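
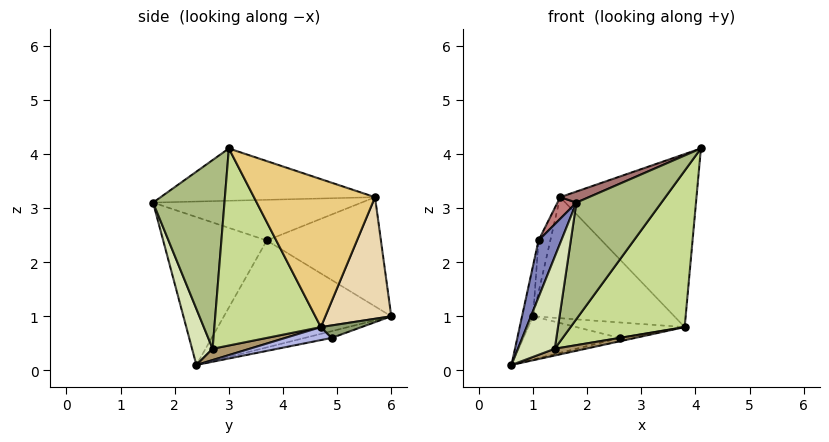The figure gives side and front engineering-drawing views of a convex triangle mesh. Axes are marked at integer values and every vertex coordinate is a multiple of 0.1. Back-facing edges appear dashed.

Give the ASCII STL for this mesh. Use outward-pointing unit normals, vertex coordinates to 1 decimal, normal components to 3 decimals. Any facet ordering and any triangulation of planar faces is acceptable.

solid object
 facet normal -0.982 0.065 0.177
  outer loop
   vertex 1.1 3.7 2.4
   vertex 1.0 6.0 1.0
   vertex 0.6 2.4 0.1
  endloop
 endfacet
 facet normal -0.927 -0.203 0.316
  outer loop
   vertex 1.1 3.7 2.4
   vertex 0.6 2.4 0.1
   vertex 1.8 1.6 3.1
  endloop
 endfacet
 facet normal -0.070 0.249 -0.966
  outer loop
   vertex 2.6 4.9 0.6
   vertex 0.6 2.4 0.1
   vertex 1.0 6.0 1.0
  endloop
 endfacet
 facet normal 0.173 0.058 -0.983
  outer loop
   vertex 2.6 4.9 0.6
   vertex 3.8 4.7 0.8
   vertex 0.6 2.4 0.1
  endloop
 endfacet
 facet normal 0.228 0.608 -0.760
  outer loop
   vertex 2.6 4.9 0.6
   vertex 1.0 6.0 1.0
   vertex 3.8 4.7 0.8
  endloop
 endfacet
 facet normal 0.596 -0.709 -0.377
  outer loop
   vertex 1.4 2.7 0.4
   vertex 4.1 3.0 4.1
   vertex 1.8 1.6 3.1
  endloop
 endfacet
 facet normal 0.625 -0.669 -0.402
  outer loop
   vertex 1.4 2.7 0.4
   vertex 3.8 4.7 0.8
   vertex 4.1 3.0 4.1
  endloop
 endfacet
 facet normal 0.448 -0.803 -0.393
  outer loop
   vertex 1.4 2.7 0.4
   vertex 1.8 1.6 3.1
   vertex 0.6 2.4 0.1
  endloop
 endfacet
 facet normal 0.445 -0.371 -0.815
  outer loop
   vertex 1.4 2.7 0.4
   vertex 0.6 2.4 0.1
   vertex 3.8 4.7 0.8
  endloop
 endfacet
 facet normal -0.967 0.100 0.233
  outer loop
   vertex 1.5 5.7 3.2
   vertex 1.0 6.0 1.0
   vertex 1.1 3.7 2.4
  endloop
 endfacet
 facet normal 0.632 0.711 0.309
  outer loop
   vertex 1.5 5.7 3.2
   vertex 4.1 3.0 4.1
   vertex 3.8 4.7 0.8
  endloop
 endfacet
 facet normal 0.423 0.906 0.027
  outer loop
   vertex 1.5 5.7 3.2
   vertex 3.8 4.7 0.8
   vertex 1.0 6.0 1.0
  endloop
 endfacet
 facet normal -0.373 -0.050 0.927
  outer loop
   vertex 1.5 5.7 3.2
   vertex 1.8 1.6 3.1
   vertex 4.1 3.0 4.1
  endloop
 endfacet
 facet normal -0.807 -0.073 0.587
  outer loop
   vertex 1.5 5.7 3.2
   vertex 1.1 3.7 2.4
   vertex 1.8 1.6 3.1
  endloop
 endfacet
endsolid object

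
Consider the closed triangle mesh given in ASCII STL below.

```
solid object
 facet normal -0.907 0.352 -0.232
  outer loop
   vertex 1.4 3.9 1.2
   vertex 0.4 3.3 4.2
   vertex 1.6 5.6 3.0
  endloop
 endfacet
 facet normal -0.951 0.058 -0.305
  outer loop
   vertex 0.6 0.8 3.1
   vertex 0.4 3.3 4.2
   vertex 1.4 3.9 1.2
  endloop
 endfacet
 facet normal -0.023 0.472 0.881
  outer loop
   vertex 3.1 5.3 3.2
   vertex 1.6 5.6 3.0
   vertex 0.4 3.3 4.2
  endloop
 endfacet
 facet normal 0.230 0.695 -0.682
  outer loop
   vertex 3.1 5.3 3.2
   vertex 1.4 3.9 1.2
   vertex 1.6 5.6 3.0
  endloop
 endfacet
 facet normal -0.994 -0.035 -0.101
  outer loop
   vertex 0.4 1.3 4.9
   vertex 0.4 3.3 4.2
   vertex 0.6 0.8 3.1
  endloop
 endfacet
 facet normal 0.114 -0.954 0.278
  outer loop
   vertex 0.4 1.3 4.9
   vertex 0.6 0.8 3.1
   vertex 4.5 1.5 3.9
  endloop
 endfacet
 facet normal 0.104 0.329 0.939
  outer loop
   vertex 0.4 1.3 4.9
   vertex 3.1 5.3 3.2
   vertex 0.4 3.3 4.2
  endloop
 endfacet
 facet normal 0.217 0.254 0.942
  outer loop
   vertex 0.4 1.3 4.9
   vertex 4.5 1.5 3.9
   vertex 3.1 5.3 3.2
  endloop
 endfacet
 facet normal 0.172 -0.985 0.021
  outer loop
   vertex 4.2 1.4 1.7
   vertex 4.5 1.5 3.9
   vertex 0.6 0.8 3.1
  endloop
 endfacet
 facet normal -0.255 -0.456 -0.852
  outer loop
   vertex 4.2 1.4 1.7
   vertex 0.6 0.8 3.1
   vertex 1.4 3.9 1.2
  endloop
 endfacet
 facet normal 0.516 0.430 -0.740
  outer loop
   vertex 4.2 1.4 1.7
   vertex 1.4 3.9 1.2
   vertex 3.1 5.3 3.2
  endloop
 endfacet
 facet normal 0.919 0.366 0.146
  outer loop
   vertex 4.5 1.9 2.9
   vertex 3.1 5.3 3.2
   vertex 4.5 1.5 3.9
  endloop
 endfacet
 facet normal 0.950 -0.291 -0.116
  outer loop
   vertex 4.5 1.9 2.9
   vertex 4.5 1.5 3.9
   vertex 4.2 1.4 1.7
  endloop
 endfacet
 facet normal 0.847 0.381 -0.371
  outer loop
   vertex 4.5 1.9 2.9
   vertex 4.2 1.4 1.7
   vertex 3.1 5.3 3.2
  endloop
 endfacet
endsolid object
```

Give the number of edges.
21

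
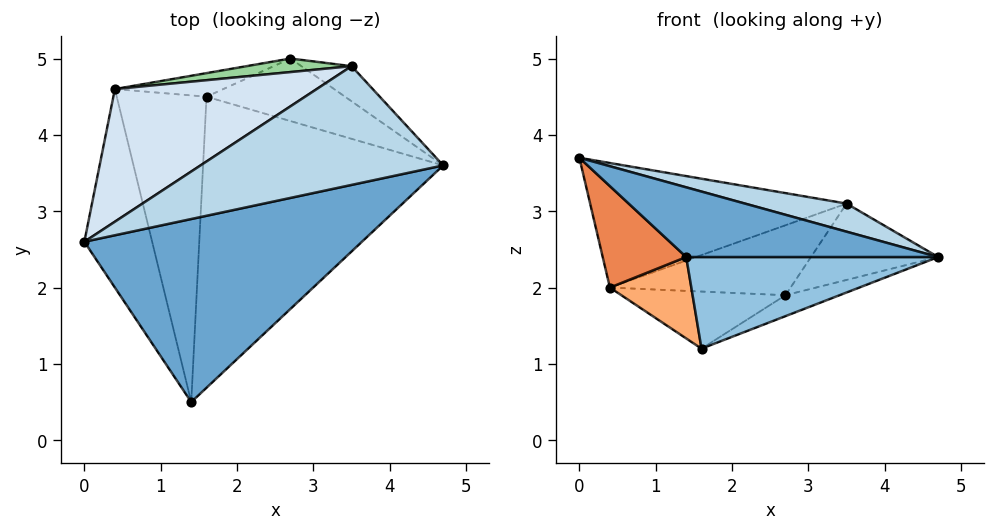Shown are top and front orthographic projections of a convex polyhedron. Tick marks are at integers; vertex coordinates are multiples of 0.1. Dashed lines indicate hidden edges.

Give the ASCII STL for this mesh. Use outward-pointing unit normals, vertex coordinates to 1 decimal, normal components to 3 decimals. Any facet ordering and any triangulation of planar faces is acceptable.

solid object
 facet normal 0.317 -0.337 0.886
  outer loop
   vertex 1.4 0.5 2.4
   vertex 4.7 3.6 2.4
   vertex 0.0 2.6 3.7
  endloop
 endfacet
 facet normal 0.271 -0.289 -0.918
  outer loop
   vertex 1.6 4.5 1.2
   vertex 4.7 3.6 2.4
   vertex 1.4 0.5 2.4
  endloop
 endfacet
 facet normal 0.303 -0.219 0.927
  outer loop
   vertex 3.5 4.9 3.1
   vertex 0.0 2.6 3.7
   vertex 4.7 3.6 2.4
  endloop
 endfacet
 facet normal -0.309 0.651 0.693
  outer loop
   vertex 0.4 4.6 2.0
   vertex 0.0 2.6 3.7
   vertex 3.5 4.9 3.1
  endloop
 endfacet
 facet normal -0.834 -0.251 -0.492
  outer loop
   vertex 0.4 4.6 2.0
   vertex 1.4 0.5 2.4
   vertex 0.0 2.6 3.7
  endloop
 endfacet
 facet normal -0.554 -0.214 -0.805
  outer loop
   vertex 0.4 4.6 2.0
   vertex 1.6 4.5 1.2
   vertex 1.4 0.5 2.4
  endloop
 endfacet
 facet normal 0.417 0.288 -0.862
  outer loop
   vertex 2.7 5.0 1.9
   vertex 4.7 3.6 2.4
   vertex 1.6 4.5 1.2
  endloop
 endfacet
 facet normal 0.595 0.730 -0.336
  outer loop
   vertex 2.7 5.0 1.9
   vertex 3.5 4.9 3.1
   vertex 4.7 3.6 2.4
  endloop
 endfacet
 facet normal -0.175 0.910 -0.376
  outer loop
   vertex 2.7 5.0 1.9
   vertex 1.6 4.5 1.2
   vertex 0.4 4.6 2.0
  endloop
 endfacet
 facet normal -0.160 0.969 0.188
  outer loop
   vertex 2.7 5.0 1.9
   vertex 0.4 4.6 2.0
   vertex 3.5 4.9 3.1
  endloop
 endfacet
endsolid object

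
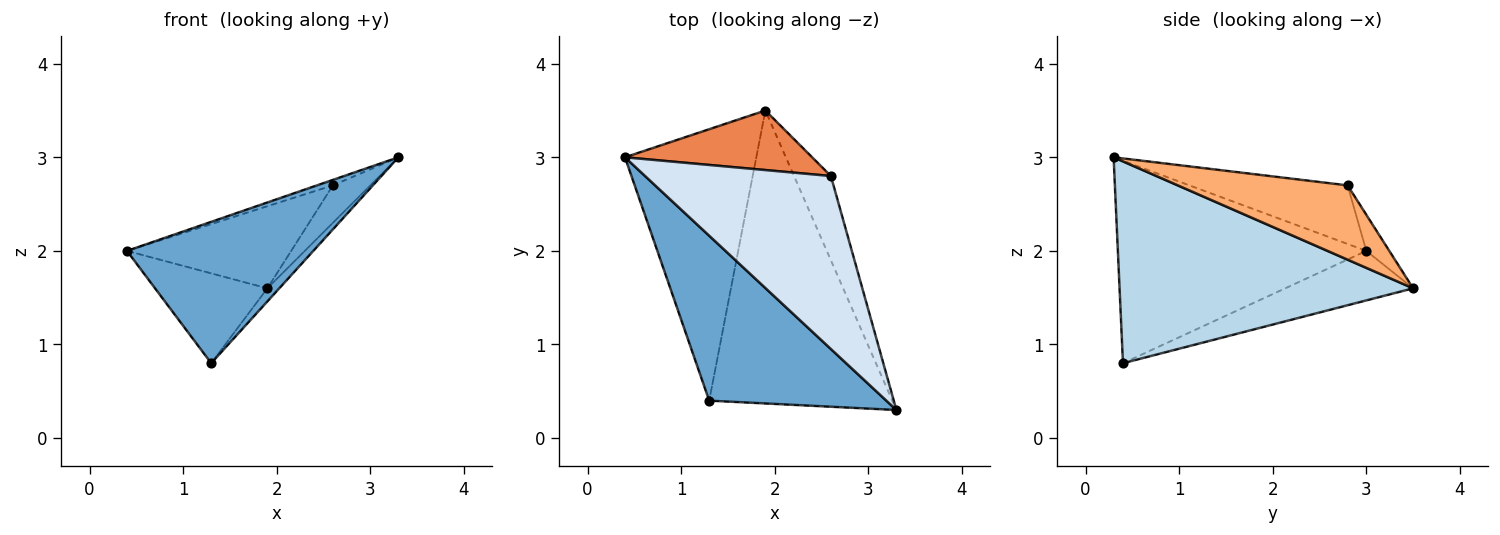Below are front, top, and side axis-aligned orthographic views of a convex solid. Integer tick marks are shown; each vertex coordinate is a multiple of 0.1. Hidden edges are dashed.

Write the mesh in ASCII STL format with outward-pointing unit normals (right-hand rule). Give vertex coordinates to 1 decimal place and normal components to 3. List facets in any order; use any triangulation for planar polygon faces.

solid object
 facet normal -0.655 -0.492 0.573
  outer loop
   vertex 1.3 0.4 0.8
   vertex 3.3 0.3 3.0
   vertex 0.4 3.0 2.0
  endloop
 endfacet
 facet normal -0.337 0.296 -0.894
  outer loop
   vertex 1.3 0.4 0.8
   vertex 0.4 3.0 2.0
   vertex 1.9 3.5 1.6
  endloop
 endfacet
 facet normal 0.740 0.030 -0.672
  outer loop
   vertex 1.3 0.4 0.8
   vertex 1.9 3.5 1.6
   vertex 3.3 0.3 3.0
  endloop
 endfacet
 facet normal -0.301 0.030 0.953
  outer loop
   vertex 2.6 2.8 2.7
   vertex 0.4 3.0 2.0
   vertex 3.3 0.3 3.0
  endloop
 endfacet
 facet normal -0.113 0.804 0.583
  outer loop
   vertex 2.6 2.8 2.7
   vertex 1.9 3.5 1.6
   vertex 0.4 3.0 2.0
  endloop
 endfacet
 facet normal 0.879 0.194 -0.436
  outer loop
   vertex 2.6 2.8 2.7
   vertex 3.3 0.3 3.0
   vertex 1.9 3.5 1.6
  endloop
 endfacet
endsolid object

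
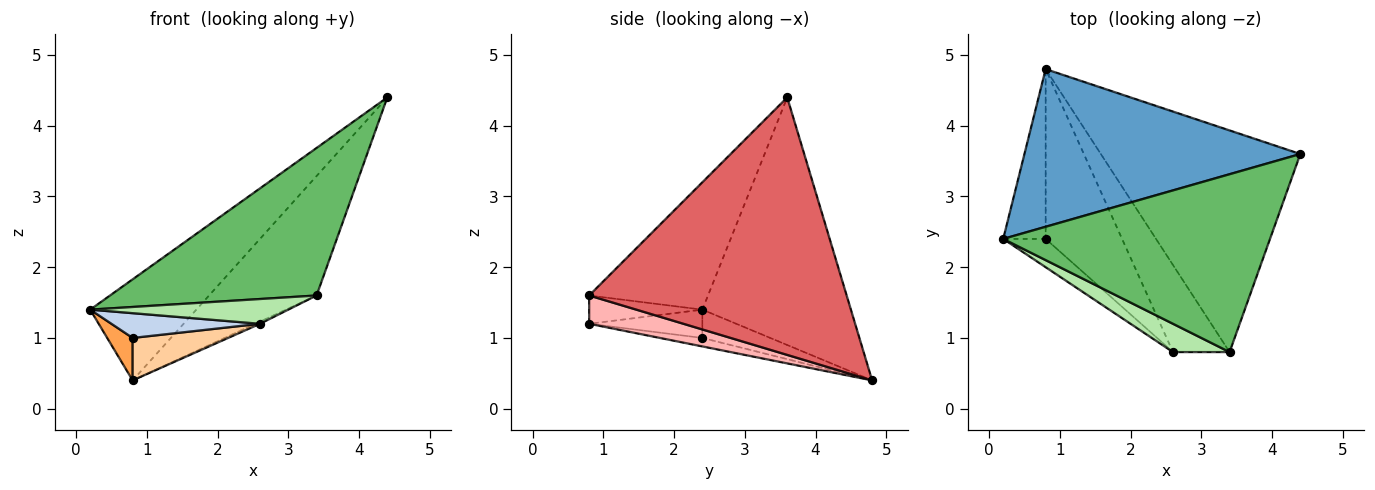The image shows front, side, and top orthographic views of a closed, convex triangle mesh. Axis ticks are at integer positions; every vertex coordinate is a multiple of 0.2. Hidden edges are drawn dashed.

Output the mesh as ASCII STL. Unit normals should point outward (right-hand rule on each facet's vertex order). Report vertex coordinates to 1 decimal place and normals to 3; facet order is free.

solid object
 facet normal -0.603 0.431 0.672
  outer loop
   vertex 0.8 4.8 0.4
   vertex 0.2 2.4 1.4
   vertex 4.4 3.6 4.4
  endloop
 endfacet
 facet normal -0.448 -0.589 -0.673
  outer loop
   vertex 0.8 2.4 1.0
   vertex 2.6 0.8 1.2
   vertex 0.2 2.4 1.4
  endloop
 endfacet
 facet normal -0.543 -0.204 -0.815
  outer loop
   vertex 0.8 2.4 1.0
   vertex 0.2 2.4 1.4
   vertex 0.8 4.8 0.4
  endloop
 endfacet
 facet normal -0.107 -0.241 -0.965
  outer loop
   vertex 0.8 2.4 1.0
   vertex 0.8 4.8 0.4
   vertex 2.6 0.8 1.2
  endloop
 endfacet
 facet normal -0.345 -0.599 0.722
  outer loop
   vertex 3.4 0.8 1.6
   vertex 4.4 3.6 4.4
   vertex 0.2 2.4 1.4
  endloop
 endfacet
 facet normal -0.352 -0.616 0.704
  outer loop
   vertex 3.4 0.8 1.6
   vertex 0.2 2.4 1.4
   vertex 2.6 0.8 1.2
  endloop
 endfacet
 facet normal 0.751 0.313 -0.582
  outer loop
   vertex 3.4 0.8 1.6
   vertex 0.8 4.8 0.4
   vertex 4.4 3.6 4.4
  endloop
 endfacet
 facet normal 0.447 0.022 -0.894
  outer loop
   vertex 3.4 0.8 1.6
   vertex 2.6 0.8 1.2
   vertex 0.8 4.8 0.4
  endloop
 endfacet
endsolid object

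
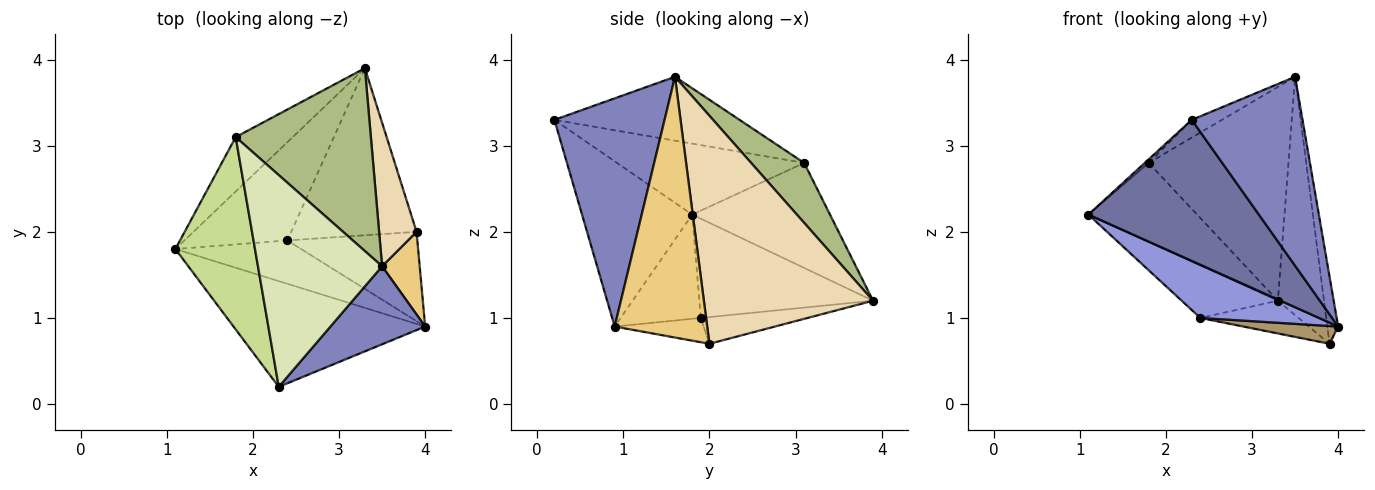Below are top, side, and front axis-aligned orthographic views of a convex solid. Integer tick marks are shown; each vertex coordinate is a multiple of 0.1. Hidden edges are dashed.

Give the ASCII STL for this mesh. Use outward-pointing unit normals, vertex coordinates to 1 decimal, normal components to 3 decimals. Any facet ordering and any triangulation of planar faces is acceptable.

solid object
 facet normal -0.459 -0.711 -0.533
  outer loop
   vertex 2.3 0.2 3.3
   vertex 1.1 1.8 2.2
   vertex 4.0 0.9 0.9
  endloop
 endfacet
 facet normal 0.677 -0.680 0.281
  outer loop
   vertex 2.3 0.2 3.3
   vertex 4.0 0.9 0.9
   vertex 3.5 1.6 3.8
  endloop
 endfacet
 facet normal -0.464 -0.686 -0.560
  outer loop
   vertex 2.4 1.9 1.0
   vertex 4.0 0.9 0.9
   vertex 1.1 1.8 2.2
  endloop
 endfacet
 facet normal -0.648 0.359 -0.672
  outer loop
   vertex 2.4 1.9 1.0
   vertex 1.1 1.8 2.2
   vertex 3.3 3.9 1.2
  endloop
 endfacet
 facet normal -0.722 0.570 -0.392
  outer loop
   vertex 1.8 3.1 2.8
   vertex 3.3 3.9 1.2
   vertex 1.1 1.8 2.2
  endloop
 endfacet
 facet normal 0.277 0.730 0.625
  outer loop
   vertex 1.8 3.1 2.8
   vertex 3.5 1.6 3.8
   vertex 3.3 3.9 1.2
  endloop
 endfacet
 facet normal -0.666 0.014 0.746
  outer loop
   vertex 1.8 3.1 2.8
   vertex 1.1 1.8 2.2
   vertex 2.3 0.2 3.3
  endloop
 endfacet
 facet normal -0.456 0.074 0.887
  outer loop
   vertex 1.8 3.1 2.8
   vertex 2.3 0.2 3.3
   vertex 3.5 1.6 3.8
  endloop
 endfacet
 facet normal -0.180 -0.192 -0.965
  outer loop
   vertex 3.9 2.0 0.7
   vertex 4.0 0.9 0.9
   vertex 2.4 1.9 1.0
  endloop
 endfacet
 facet normal -0.205 0.188 -0.961
  outer loop
   vertex 3.9 2.0 0.7
   vertex 2.4 1.9 1.0
   vertex 3.3 3.9 1.2
  endloop
 endfacet
 facet normal 0.983 0.115 0.142
  outer loop
   vertex 3.9 2.0 0.7
   vertex 3.5 1.6 3.8
   vertex 4.0 0.9 0.9
  endloop
 endfacet
 facet normal 0.953 0.260 0.156
  outer loop
   vertex 3.9 2.0 0.7
   vertex 3.3 3.9 1.2
   vertex 3.5 1.6 3.8
  endloop
 endfacet
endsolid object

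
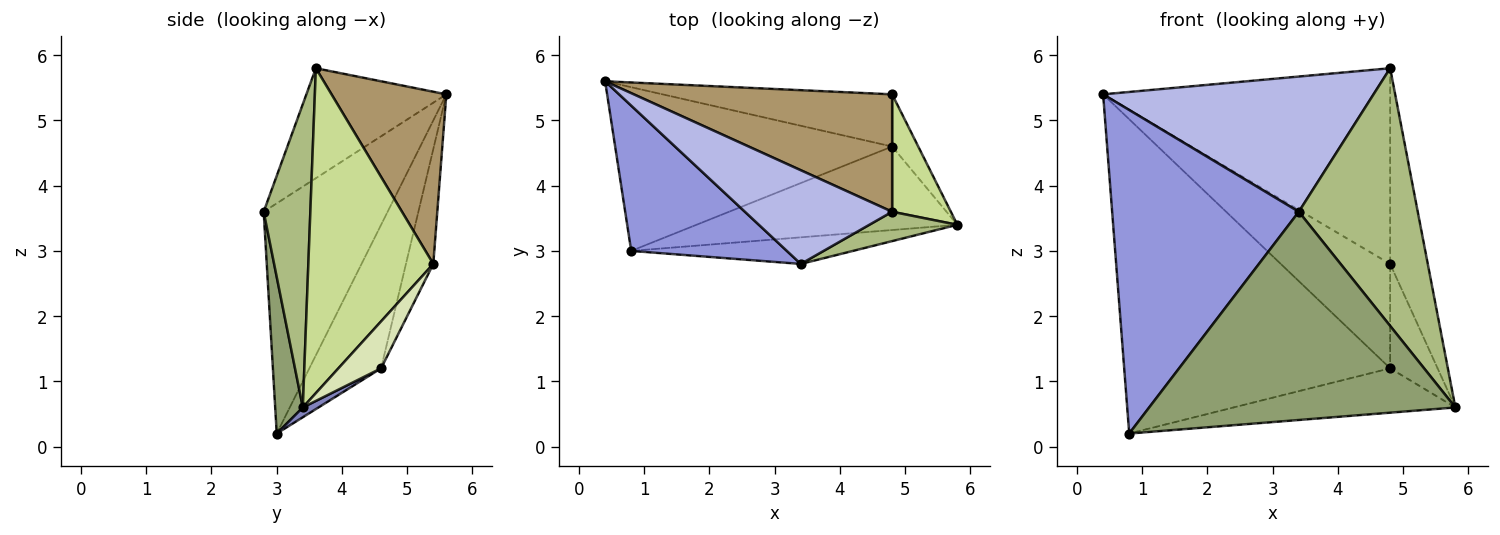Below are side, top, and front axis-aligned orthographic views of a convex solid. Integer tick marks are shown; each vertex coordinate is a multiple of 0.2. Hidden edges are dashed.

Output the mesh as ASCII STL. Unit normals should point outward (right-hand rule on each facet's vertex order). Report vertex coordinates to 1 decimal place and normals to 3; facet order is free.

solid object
 facet normal -0.233 0.863 -0.449
  outer loop
   vertex 4.8 4.6 1.2
   vertex 0.8 3.0 0.2
   vertex 0.4 5.6 5.4
  endloop
 endfacet
 facet normal 0.033 0.469 -0.883
  outer loop
   vertex 4.8 4.6 1.2
   vertex 5.8 3.4 0.6
   vertex 0.8 3.0 0.2
  endloop
 endfacet
 facet normal -0.518 -0.780 0.350
  outer loop
   vertex 3.4 2.8 3.6
   vertex 0.4 5.6 5.4
   vertex 0.8 3.0 0.2
  endloop
 endfacet
 facet normal -0.391 -0.756 0.524
  outer loop
   vertex 3.4 2.8 3.6
   vertex 4.8 3.6 5.8
   vertex 0.4 5.6 5.4
  endloop
 endfacet
 facet normal 0.089 -0.988 -0.126
  outer loop
   vertex 3.4 2.8 3.6
   vertex 0.8 3.0 0.2
   vertex 5.8 3.4 0.6
  endloop
 endfacet
 facet normal 0.363 -0.926 0.105
  outer loop
   vertex 3.4 2.8 3.6
   vertex 5.8 3.4 0.6
   vertex 4.8 3.6 5.8
  endloop
 endfacet
 facet normal 0.943 0.284 0.171
  outer loop
   vertex 4.8 5.4 2.8
   vertex 4.8 3.6 5.8
   vertex 5.8 3.4 0.6
  endloop
 endfacet
 facet normal 0.627 0.697 -0.348
  outer loop
   vertex 4.8 5.4 2.8
   vertex 5.8 3.4 0.6
   vertex 4.8 4.6 1.2
  endloop
 endfacet
 facet normal 0.324 0.811 0.487
  outer loop
   vertex 4.8 5.4 2.8
   vertex 0.4 5.6 5.4
   vertex 4.8 3.6 5.8
  endloop
 endfacet
 facet normal -0.218 0.873 -0.436
  outer loop
   vertex 4.8 5.4 2.8
   vertex 4.8 4.6 1.2
   vertex 0.4 5.6 5.4
  endloop
 endfacet
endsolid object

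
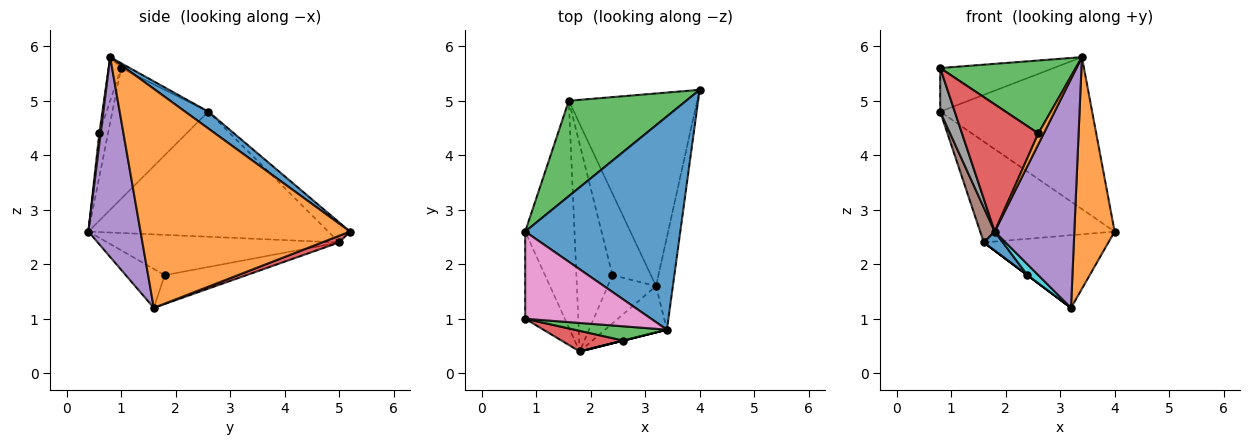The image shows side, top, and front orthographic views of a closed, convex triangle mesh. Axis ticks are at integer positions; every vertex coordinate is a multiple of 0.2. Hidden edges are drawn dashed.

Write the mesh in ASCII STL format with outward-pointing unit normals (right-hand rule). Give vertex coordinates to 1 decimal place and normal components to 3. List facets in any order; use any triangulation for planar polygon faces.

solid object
 facet normal 0.088 0.578 0.811
  outer loop
   vertex 3.4 0.8 5.8
   vertex 4.0 5.2 2.6
   vertex 0.8 2.6 4.8
  endloop
 endfacet
 facet normal 0.979 -0.188 -0.075
  outer loop
   vertex 3.2 1.6 1.2
   vertex 4.0 5.2 2.6
   vertex 3.4 0.8 5.8
  endloop
 endfacet
 facet normal -0.117 0.721 0.682
  outer loop
   vertex 1.6 5.0 2.4
   vertex 0.8 2.6 4.8
   vertex 4.0 5.2 2.6
  endloop
 endfacet
 facet normal 0.048 0.353 -0.935
  outer loop
   vertex 1.6 5.0 2.4
   vertex 4.0 5.2 2.6
   vertex 3.2 1.6 1.2
  endloop
 endfacet
 facet normal 0.540 -0.825 -0.167
  outer loop
   vertex 1.8 0.4 2.6
   vertex 3.2 1.6 1.2
   vertex 3.4 0.8 5.8
  endloop
 endfacet
 facet normal -0.929 -0.056 -0.366
  outer loop
   vertex 1.8 0.4 2.6
   vertex 0.8 2.6 4.8
   vertex 1.6 5.0 2.4
  endloop
 endfacet
 facet normal -0.034 0.447 0.894
  outer loop
   vertex 0.8 1.0 5.6
   vertex 3.4 0.8 5.8
   vertex 0.8 2.6 4.8
  endloop
 endfacet
 facet normal -0.947 -0.144 -0.287
  outer loop
   vertex 0.8 1.0 5.6
   vertex 0.8 2.6 4.8
   vertex 1.8 0.4 2.6
  endloop
 endfacet
 facet normal -0.600 0.000 -0.800
  outer loop
   vertex 2.4 1.8 1.8
   vertex 1.6 5.0 2.4
   vertex 3.2 1.6 1.2
  endloop
 endfacet
 facet normal -0.618 -0.173 -0.767
  outer loop
   vertex 2.4 1.8 1.8
   vertex 3.2 1.6 1.2
   vertex 1.8 0.4 2.6
  endloop
 endfacet
 facet normal -0.744 -0.061 -0.665
  outer loop
   vertex 2.4 1.8 1.8
   vertex 1.8 0.4 2.6
   vertex 1.6 5.0 2.4
  endloop
 endfacet
 facet normal 0.243 -0.970 0.000
  outer loop
   vertex 2.6 0.6 4.4
   vertex 1.8 0.4 2.6
   vertex 3.4 0.8 5.8
  endloop
 endfacet
 facet normal -0.090 -0.977 0.191
  outer loop
   vertex 2.6 0.6 4.4
   vertex 3.4 0.8 5.8
   vertex 0.8 1.0 5.6
  endloop
 endfacet
 facet normal -0.112 -0.981 0.159
  outer loop
   vertex 2.6 0.6 4.4
   vertex 0.8 1.0 5.6
   vertex 1.8 0.4 2.6
  endloop
 endfacet
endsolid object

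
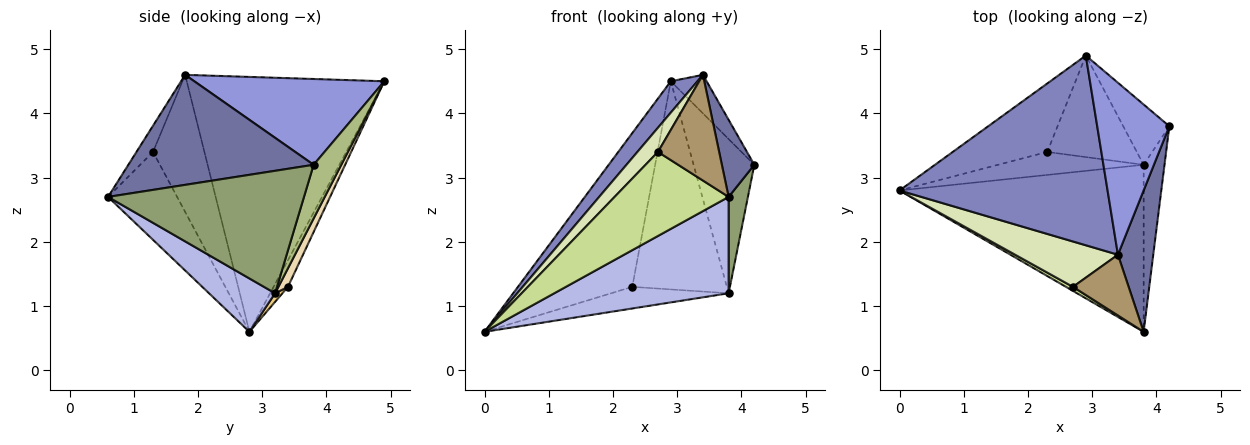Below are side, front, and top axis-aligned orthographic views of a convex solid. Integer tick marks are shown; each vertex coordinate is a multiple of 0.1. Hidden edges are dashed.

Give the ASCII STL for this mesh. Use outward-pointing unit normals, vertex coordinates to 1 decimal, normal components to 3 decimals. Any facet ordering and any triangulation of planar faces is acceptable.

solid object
 facet normal 0.939 -0.165 0.302
  outer loop
   vertex 3.4 1.8 4.6
   vertex 3.8 0.6 2.7
   vertex 4.2 3.8 3.2
  endloop
 endfacet
 facet normal -0.770 -0.104 0.629
  outer loop
   vertex 2.9 4.9 4.5
   vertex 0.0 2.8 0.6
   vertex 3.4 1.8 4.6
  endloop
 endfacet
 facet normal 0.758 0.143 0.637
  outer loop
   vertex 2.9 4.9 4.5
   vertex 3.4 1.8 4.6
   vertex 4.2 3.8 3.2
  endloop
 endfacet
 facet normal 0.186 -0.491 -0.851
  outer loop
   vertex 3.8 3.2 1.2
   vertex 3.8 0.6 2.7
   vertex 0.0 2.8 0.6
  endloop
 endfacet
 facet normal 0.981 -0.097 -0.167
  outer loop
   vertex 3.8 3.2 1.2
   vertex 4.2 3.8 3.2
   vertex 3.8 0.6 2.7
  endloop
 endfacet
 facet normal 0.390 0.857 -0.335
  outer loop
   vertex 3.8 3.2 1.2
   vertex 2.9 4.9 4.5
   vertex 4.2 3.8 3.2
  endloop
 endfacet
 facet normal -0.518 -0.855 0.041
  outer loop
   vertex 2.7 1.3 3.4
   vertex 0.0 2.8 0.6
   vertex 3.8 0.6 2.7
  endloop
 endfacet
 facet normal -0.762 -0.305 0.571
  outer loop
   vertex 2.7 1.3 3.4
   vertex 3.4 1.8 4.6
   vertex 0.0 2.8 0.6
  endloop
 endfacet
 facet normal -0.229 -0.844 0.485
  outer loop
   vertex 2.7 1.3 3.4
   vertex 3.8 0.6 2.7
   vertex 3.4 1.8 4.6
  endloop
 endfacet
 facet normal -0.114 0.908 -0.404
  outer loop
   vertex 2.3 3.4 1.3
   vertex 0.0 2.8 0.6
   vertex 2.9 4.9 4.5
  endloop
 endfacet
 facet normal 0.043 0.685 -0.728
  outer loop
   vertex 2.3 3.4 1.3
   vertex 3.8 3.2 1.2
   vertex 0.0 2.8 0.6
  endloop
 endfacet
 facet normal 0.090 0.895 -0.437
  outer loop
   vertex 2.3 3.4 1.3
   vertex 2.9 4.9 4.5
   vertex 3.8 3.2 1.2
  endloop
 endfacet
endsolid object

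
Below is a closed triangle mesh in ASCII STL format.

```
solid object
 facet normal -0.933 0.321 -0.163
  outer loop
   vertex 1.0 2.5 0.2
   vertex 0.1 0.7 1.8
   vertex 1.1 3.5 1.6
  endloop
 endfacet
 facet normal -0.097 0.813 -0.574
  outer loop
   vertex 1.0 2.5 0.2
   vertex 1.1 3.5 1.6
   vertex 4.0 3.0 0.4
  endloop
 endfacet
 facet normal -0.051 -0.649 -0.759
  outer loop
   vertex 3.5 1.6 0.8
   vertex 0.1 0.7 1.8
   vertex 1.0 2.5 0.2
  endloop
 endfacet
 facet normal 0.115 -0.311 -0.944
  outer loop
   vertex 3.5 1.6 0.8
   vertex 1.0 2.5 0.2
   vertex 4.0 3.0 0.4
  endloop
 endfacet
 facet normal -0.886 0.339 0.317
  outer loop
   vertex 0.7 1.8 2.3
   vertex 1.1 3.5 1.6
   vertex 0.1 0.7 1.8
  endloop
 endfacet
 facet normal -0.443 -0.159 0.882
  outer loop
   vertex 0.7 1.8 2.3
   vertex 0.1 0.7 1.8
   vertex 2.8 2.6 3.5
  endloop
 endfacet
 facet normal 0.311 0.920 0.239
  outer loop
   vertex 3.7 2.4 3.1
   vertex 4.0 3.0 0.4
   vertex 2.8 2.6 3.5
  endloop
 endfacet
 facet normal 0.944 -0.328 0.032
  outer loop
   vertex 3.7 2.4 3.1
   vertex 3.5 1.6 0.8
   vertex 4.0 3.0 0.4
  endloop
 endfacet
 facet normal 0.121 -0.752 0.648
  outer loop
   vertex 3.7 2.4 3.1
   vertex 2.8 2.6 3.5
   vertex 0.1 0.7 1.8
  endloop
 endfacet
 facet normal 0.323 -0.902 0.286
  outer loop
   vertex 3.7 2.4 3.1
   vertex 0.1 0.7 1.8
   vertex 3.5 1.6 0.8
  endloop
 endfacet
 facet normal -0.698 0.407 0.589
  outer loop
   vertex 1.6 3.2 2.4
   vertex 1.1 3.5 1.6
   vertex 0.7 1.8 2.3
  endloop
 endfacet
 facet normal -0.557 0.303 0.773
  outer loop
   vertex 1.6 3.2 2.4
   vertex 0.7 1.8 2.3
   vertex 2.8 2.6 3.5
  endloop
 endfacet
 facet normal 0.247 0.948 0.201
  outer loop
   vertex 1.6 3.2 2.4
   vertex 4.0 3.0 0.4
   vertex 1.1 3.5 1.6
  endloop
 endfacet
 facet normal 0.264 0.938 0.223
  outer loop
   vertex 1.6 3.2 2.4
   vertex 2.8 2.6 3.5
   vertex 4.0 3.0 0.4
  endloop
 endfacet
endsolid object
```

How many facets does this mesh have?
14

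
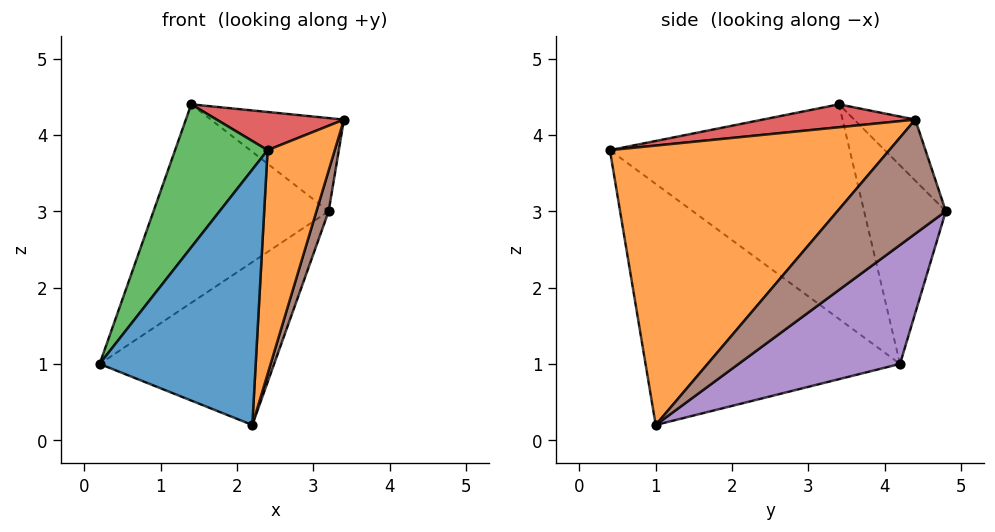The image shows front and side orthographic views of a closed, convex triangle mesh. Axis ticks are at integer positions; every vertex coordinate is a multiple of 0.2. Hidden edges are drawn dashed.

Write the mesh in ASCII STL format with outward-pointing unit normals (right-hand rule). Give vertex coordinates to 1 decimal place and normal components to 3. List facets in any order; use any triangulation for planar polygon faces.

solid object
 facet normal -0.852 -0.522 -0.040
  outer loop
   vertex 2.2 1.0 0.2
   vertex 2.4 0.4 3.8
   vertex 0.2 4.2 1.0
  endloop
 endfacet
 facet normal 0.968 -0.233 -0.093
  outer loop
   vertex 2.2 1.0 0.2
   vertex 3.4 4.4 4.2
   vertex 2.4 0.4 3.8
  endloop
 endfacet
 facet normal -0.906 -0.350 0.238
  outer loop
   vertex 1.4 3.4 4.4
   vertex 0.2 4.2 1.0
   vertex 2.4 0.4 3.8
  endloop
 endfacet
 facet normal 0.167 -0.139 0.976
  outer loop
   vertex 1.4 3.4 4.4
   vertex 2.4 0.4 3.8
   vertex 3.4 4.4 4.2
  endloop
 endfacet
 facet normal 0.427 0.461 -0.778
  outer loop
   vertex 3.2 4.8 3.0
   vertex 2.2 1.0 0.2
   vertex 0.2 4.2 1.0
  endloop
 endfacet
 facet normal 0.974 -0.110 -0.199
  outer loop
   vertex 3.2 4.8 3.0
   vertex 3.4 4.4 4.2
   vertex 2.2 1.0 0.2
  endloop
 endfacet
 facet normal -0.398 0.852 0.341
  outer loop
   vertex 3.2 4.8 3.0
   vertex 0.2 4.2 1.0
   vertex 1.4 3.4 4.4
  endloop
 endfacet
 facet normal -0.391 0.852 0.349
  outer loop
   vertex 3.2 4.8 3.0
   vertex 1.4 3.4 4.4
   vertex 3.4 4.4 4.2
  endloop
 endfacet
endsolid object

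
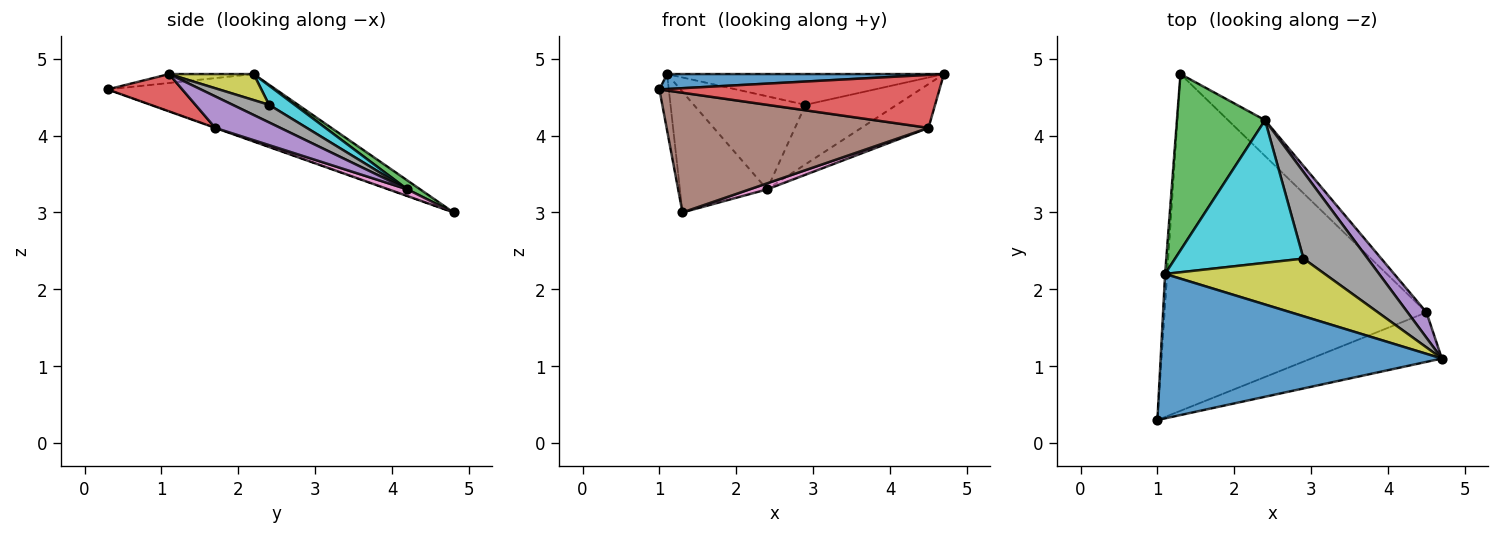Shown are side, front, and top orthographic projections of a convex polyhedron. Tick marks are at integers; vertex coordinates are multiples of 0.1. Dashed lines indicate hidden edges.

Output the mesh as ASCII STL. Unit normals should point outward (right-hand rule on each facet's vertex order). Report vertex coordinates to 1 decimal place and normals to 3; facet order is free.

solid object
 facet normal -0.031 -0.103 0.994
  outer loop
   vertex 1.1 2.2 4.8
   vertex 1.0 0.3 4.6
   vertex 4.7 1.1 4.8
  endloop
 endfacet
 facet normal -0.998 0.056 -0.030
  outer loop
   vertex 1.1 2.2 4.8
   vertex 1.3 4.8 3.0
   vertex 1.0 0.3 4.6
  endloop
 endfacet
 facet normal 0.083 0.563 0.822
  outer loop
   vertex 1.1 2.2 4.8
   vertex 2.4 4.2 3.3
   vertex 1.3 4.8 3.0
  endloop
 endfacet
 facet normal 0.191 -0.718 -0.670
  outer loop
   vertex 4.5 1.7 4.1
   vertex 4.7 1.1 4.8
   vertex 1.0 0.3 4.6
  endloop
 endfacet
 facet normal 0.643 0.663 0.385
  outer loop
   vertex 4.5 1.7 4.1
   vertex 2.4 4.2 3.3
   vertex 4.7 1.1 4.8
  endloop
 endfacet
 facet normal -0.001 -0.335 -0.942
  outer loop
   vertex 4.5 1.7 4.1
   vertex 1.0 0.3 4.6
   vertex 1.3 4.8 3.0
  endloop
 endfacet
 facet normal 0.176 -0.163 -0.971
  outer loop
   vertex 4.5 1.7 4.1
   vertex 1.3 4.8 3.0
   vertex 2.4 4.2 3.3
  endloop
 endfacet
 facet normal 0.220 0.552 0.804
  outer loop
   vertex 2.9 2.4 4.4
   vertex 4.7 1.1 4.8
   vertex 2.4 4.2 3.3
  endloop
 endfacet
 facet normal 0.142 0.466 0.873
  outer loop
   vertex 2.9 2.4 4.4
   vertex 1.1 2.2 4.8
   vertex 4.7 1.1 4.8
  endloop
 endfacet
 facet normal 0.124 0.542 0.831
  outer loop
   vertex 2.9 2.4 4.4
   vertex 2.4 4.2 3.3
   vertex 1.1 2.2 4.8
  endloop
 endfacet
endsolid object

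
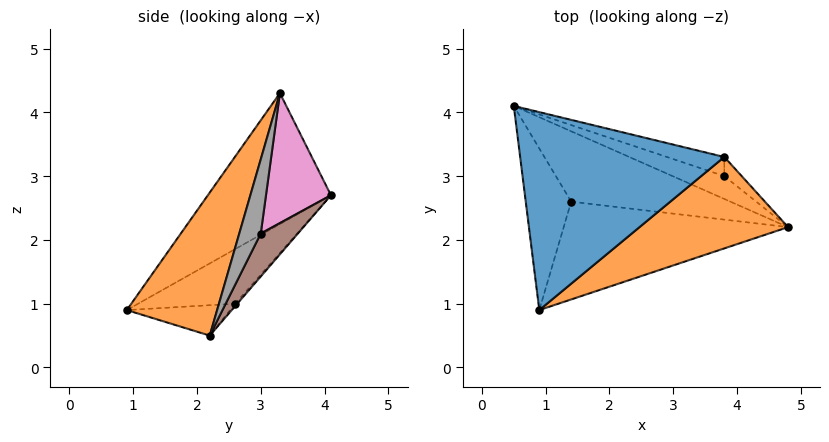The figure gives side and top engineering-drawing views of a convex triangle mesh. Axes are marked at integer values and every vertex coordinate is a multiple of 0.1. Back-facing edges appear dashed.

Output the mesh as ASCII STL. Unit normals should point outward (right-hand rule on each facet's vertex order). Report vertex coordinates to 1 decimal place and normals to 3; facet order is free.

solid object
 facet normal -0.474 -0.476 0.741
  outer loop
   vertex 3.8 3.3 4.3
   vertex 0.5 4.1 2.7
   vertex 0.9 0.9 0.9
  endloop
 endfacet
 facet normal 0.329 -0.881 0.341
  outer loop
   vertex 3.8 3.3 4.3
   vertex 0.9 0.9 0.9
   vertex 4.8 2.2 0.5
  endloop
 endfacet
 facet normal -0.010 0.747 -0.665
  outer loop
   vertex 1.4 2.6 1.0
   vertex 0.5 4.1 2.7
   vertex 4.8 2.2 0.5
  endloop
 endfacet
 facet normal -0.743 0.255 -0.618
  outer loop
   vertex 1.4 2.6 1.0
   vertex 0.9 0.9 0.9
   vertex 0.5 4.1 2.7
  endloop
 endfacet
 facet normal -0.134 0.097 -0.986
  outer loop
   vertex 1.4 2.6 1.0
   vertex 4.8 2.2 0.5
   vertex 0.9 0.9 0.9
  endloop
 endfacet
 facet normal 0.251 0.919 -0.303
  outer loop
   vertex 3.8 3.0 2.1
   vertex 4.8 2.2 0.5
   vertex 0.5 4.1 2.7
  endloop
 endfacet
 facet normal 0.292 0.948 -0.129
  outer loop
   vertex 3.8 3.0 2.1
   vertex 0.5 4.1 2.7
   vertex 3.8 3.3 4.3
  endloop
 endfacet
 facet normal 0.499 0.858 -0.117
  outer loop
   vertex 3.8 3.0 2.1
   vertex 3.8 3.3 4.3
   vertex 4.8 2.2 0.5
  endloop
 endfacet
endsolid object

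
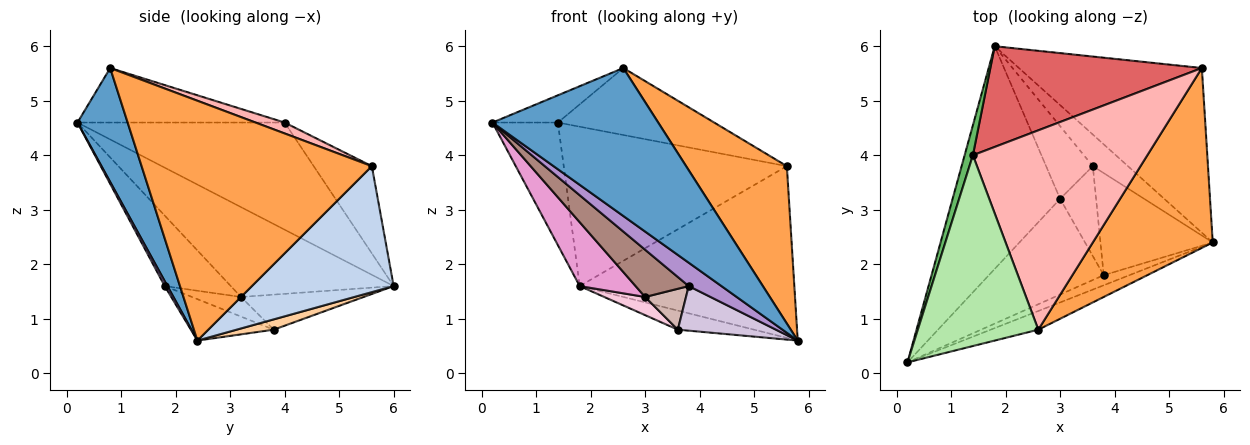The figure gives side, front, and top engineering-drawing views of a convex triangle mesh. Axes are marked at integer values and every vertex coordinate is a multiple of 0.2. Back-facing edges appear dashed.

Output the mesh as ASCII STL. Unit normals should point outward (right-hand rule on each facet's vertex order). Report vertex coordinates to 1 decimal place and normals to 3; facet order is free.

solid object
 facet normal 0.288 -0.950 -0.120
  outer loop
   vertex 2.6 0.8 5.6
   vertex 0.2 0.2 4.6
   vertex 5.8 2.4 0.6
  endloop
 endfacet
 facet normal 0.430 0.652 -0.625
  outer loop
   vertex 5.6 5.6 3.8
   vertex 5.8 2.4 0.6
   vertex 1.8 6.0 1.6
  endloop
 endfacet
 facet normal 0.833 -0.364 0.416
  outer loop
   vertex 5.6 5.6 3.8
   vertex 2.6 0.8 5.6
   vertex 5.8 2.4 0.6
  endloop
 endfacet
 facet normal 0.243 0.501 -0.830
  outer loop
   vertex 3.6 3.8 0.8
   vertex 1.8 6.0 1.6
   vertex 5.8 2.4 0.6
  endloop
 endfacet
 facet normal -0.951 0.300 0.073
  outer loop
   vertex 1.4 4.0 4.6
   vertex 1.8 6.0 1.6
   vertex 0.2 0.2 4.6
  endloop
 endfacet
 facet normal -0.409 0.129 0.903
  outer loop
   vertex 1.4 4.0 4.6
   vertex 0.2 0.2 4.6
   vertex 2.6 0.8 5.6
  endloop
 endfacet
 facet normal -0.215 0.826 0.522
  outer loop
   vertex 1.4 4.0 4.6
   vertex 5.6 5.6 3.8
   vertex 1.8 6.0 1.6
  endloop
 endfacet
 facet normal 0.059 0.318 0.946
  outer loop
   vertex 1.4 4.0 4.6
   vertex 2.6 0.8 5.6
   vertex 5.6 5.6 3.8
  endloop
 endfacet
 facet normal 0.076 -0.915 -0.396
  outer loop
   vertex 3.8 1.8 1.6
   vertex 5.8 2.4 0.6
   vertex 0.2 0.2 4.6
  endloop
 endfacet
 facet normal -0.320 -0.379 -0.868
  outer loop
   vertex 3.8 1.8 1.6
   vertex 3.6 3.8 0.8
   vertex 5.8 2.4 0.6
  endloop
 endfacet
 facet normal -0.482 -0.388 -0.786
  outer loop
   vertex 3.0 3.2 1.4
   vertex 3.8 1.8 1.6
   vertex 0.2 0.2 4.6
  endloop
 endfacet
 facet normal -0.445 -0.371 -0.815
  outer loop
   vertex 3.0 3.2 1.4
   vertex 3.6 3.8 0.8
   vertex 3.8 1.8 1.6
  endloop
 endfacet
 facet normal -0.626 -0.215 -0.749
  outer loop
   vertex 3.0 3.2 1.4
   vertex 0.2 0.2 4.6
   vertex 1.8 6.0 1.6
  endloop
 endfacet
 facet normal -0.588 -0.196 -0.784
  outer loop
   vertex 3.0 3.2 1.4
   vertex 1.8 6.0 1.6
   vertex 3.6 3.8 0.8
  endloop
 endfacet
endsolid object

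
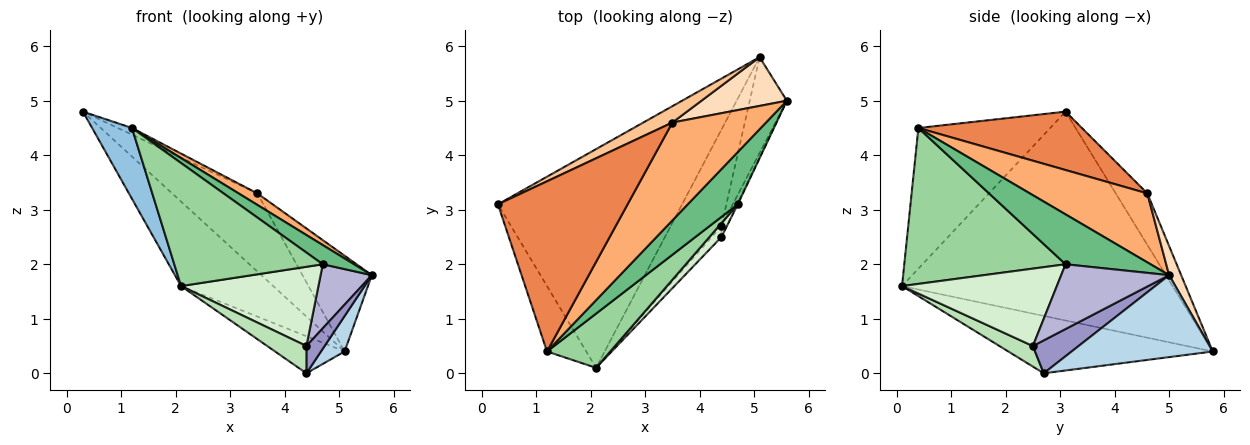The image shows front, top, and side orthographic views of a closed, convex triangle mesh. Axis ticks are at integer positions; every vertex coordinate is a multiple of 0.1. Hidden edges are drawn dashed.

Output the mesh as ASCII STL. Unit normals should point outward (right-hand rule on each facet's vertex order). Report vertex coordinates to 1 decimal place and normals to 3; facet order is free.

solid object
 facet normal -0.727 0.248 -0.641
  outer loop
   vertex 5.1 5.8 0.4
   vertex 2.1 0.1 1.6
   vertex 0.3 3.1 4.8
  endloop
 endfacet
 facet normal -0.925 -0.280 -0.258
  outer loop
   vertex 1.2 0.4 4.5
   vertex 0.3 3.1 4.8
   vertex 2.1 0.1 1.6
  endloop
 endfacet
 facet normal 0.901 -0.151 -0.408
  outer loop
   vertex 4.4 2.7 0.0
   vertex 5.1 5.8 0.4
   vertex 5.6 5.0 1.8
  endloop
 endfacet
 facet normal -0.726 0.247 -0.642
  outer loop
   vertex 4.4 2.7 0.0
   vertex 2.1 0.1 1.6
   vertex 5.1 5.8 0.4
  endloop
 endfacet
 facet normal 0.410 0.036 0.911
  outer loop
   vertex 3.5 4.6 3.3
   vertex 0.3 3.1 4.8
   vertex 1.2 0.4 4.5
  endloop
 endfacet
 facet normal 0.590 -0.094 0.802
  outer loop
   vertex 3.5 4.6 3.3
   vertex 1.2 0.4 4.5
   vertex 5.6 5.0 1.8
  endloop
 endfacet
 facet normal -0.341 0.920 0.193
  outer loop
   vertex 3.5 4.6 3.3
   vertex 5.1 5.8 0.4
   vertex 0.3 3.1 4.8
  endloop
 endfacet
 facet normal 0.153 0.881 0.449
  outer loop
   vertex 3.5 4.6 3.3
   vertex 5.6 5.0 1.8
   vertex 5.1 5.8 0.4
  endloop
 endfacet
 facet normal 0.684 -0.252 0.685
  outer loop
   vertex 4.7 3.1 2.0
   vertex 5.6 5.0 1.8
   vertex 1.2 0.4 4.5
  endloop
 endfacet
 facet normal 0.705 -0.649 0.286
  outer loop
   vertex 4.7 3.1 2.0
   vertex 1.2 0.4 4.5
   vertex 2.1 0.1 1.6
  endloop
 endfacet
 facet normal 0.620 -0.728 -0.291
  outer loop
   vertex 4.4 2.5 0.5
   vertex 2.1 0.1 1.6
   vertex 4.4 2.7 0.0
  endloop
 endfacet
 facet normal 0.743 -0.659 0.115
  outer loop
   vertex 4.4 2.5 0.5
   vertex 4.7 3.1 2.0
   vertex 2.1 0.1 1.6
  endloop
 endfacet
 facet normal 0.919 -0.365 -0.146
  outer loop
   vertex 4.4 2.5 0.5
   vertex 4.4 2.7 0.0
   vertex 5.6 5.0 1.8
  endloop
 endfacet
 facet normal 0.903 -0.429 -0.009
  outer loop
   vertex 4.4 2.5 0.5
   vertex 5.6 5.0 1.8
   vertex 4.7 3.1 2.0
  endloop
 endfacet
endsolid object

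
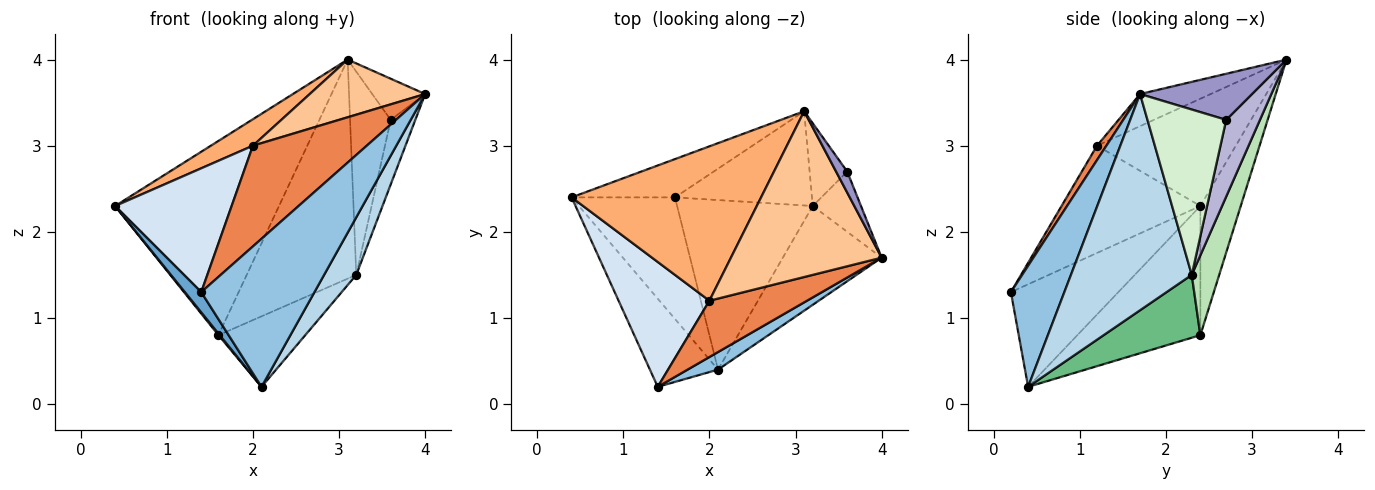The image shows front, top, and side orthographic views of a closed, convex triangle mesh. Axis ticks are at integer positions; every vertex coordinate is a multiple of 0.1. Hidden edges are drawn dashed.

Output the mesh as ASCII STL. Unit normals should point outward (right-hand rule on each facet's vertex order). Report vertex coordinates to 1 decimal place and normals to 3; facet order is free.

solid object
 facet normal -0.826 -0.126 -0.549
  outer loop
   vertex 2.1 0.4 0.2
   vertex 1.4 0.2 1.3
   vertex 0.4 2.4 2.3
  endloop
 endfacet
 facet normal 0.424 -0.899 0.107
  outer loop
   vertex 2.1 0.4 0.2
   vertex 4.0 1.7 3.6
   vertex 1.4 0.2 1.3
  endloop
 endfacet
 facet normal 0.884 -0.235 -0.404
  outer loop
   vertex 3.2 2.3 1.5
   vertex 4.0 1.7 3.6
   vertex 2.1 0.4 0.2
  endloop
 endfacet
 facet normal -0.643 -0.539 0.544
  outer loop
   vertex 2.0 1.2 3.0
   vertex 0.4 2.4 2.3
   vertex 1.4 0.2 1.3
  endloop
 endfacet
 facet normal 0.072 -0.871 0.487
  outer loop
   vertex 2.0 1.2 3.0
   vertex 1.4 0.2 1.3
   vertex 4.0 1.7 3.6
  endloop
 endfacet
 facet normal -0.487 -0.148 0.861
  outer loop
   vertex 3.1 3.4 4.0
   vertex 0.4 2.4 2.3
   vertex 2.0 1.2 3.0
  endloop
 endfacet
 facet normal -0.197 -0.322 0.926
  outer loop
   vertex 3.1 3.4 4.0
   vertex 2.0 1.2 3.0
   vertex 4.0 1.7 3.6
  endloop
 endfacet
 facet normal -0.781 -0.008 -0.625
  outer loop
   vertex 1.6 2.4 0.8
   vertex 2.1 0.4 0.2
   vertex 0.4 2.4 2.3
  endloop
 endfacet
 facet normal 0.393 0.353 -0.849
  outer loop
   vertex 1.6 2.4 0.8
   vertex 3.2 2.3 1.5
   vertex 2.1 0.4 0.2
  endloop
 endfacet
 facet normal -0.235 0.954 -0.188
  outer loop
   vertex 1.6 2.4 0.8
   vertex 0.4 2.4 2.3
   vertex 3.1 3.4 4.0
  endloop
 endfacet
 facet normal 0.224 0.895 -0.385
  outer loop
   vertex 1.6 2.4 0.8
   vertex 3.1 3.4 4.0
   vertex 3.2 2.3 1.5
  endloop
 endfacet
 facet normal 0.920 0.287 -0.268
  outer loop
   vertex 3.6 2.7 3.3
   vertex 4.0 1.7 3.6
   vertex 3.2 2.3 1.5
  endloop
 endfacet
 facet normal 0.883 0.417 0.214
  outer loop
   vertex 3.6 2.7 3.3
   vertex 3.1 3.4 4.0
   vertex 4.0 1.7 3.6
  endloop
 endfacet
 facet normal 0.610 0.734 -0.299
  outer loop
   vertex 3.6 2.7 3.3
   vertex 3.2 2.3 1.5
   vertex 3.1 3.4 4.0
  endloop
 endfacet
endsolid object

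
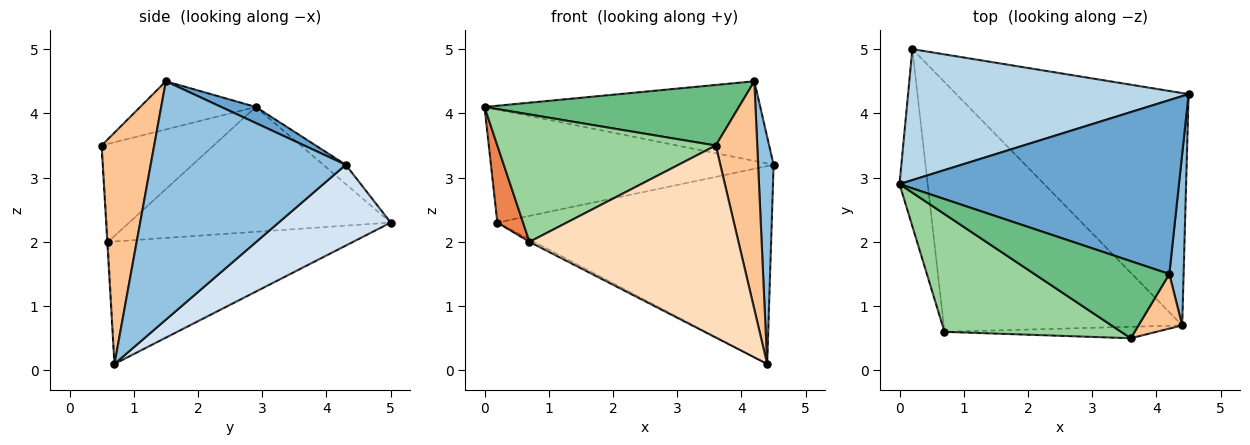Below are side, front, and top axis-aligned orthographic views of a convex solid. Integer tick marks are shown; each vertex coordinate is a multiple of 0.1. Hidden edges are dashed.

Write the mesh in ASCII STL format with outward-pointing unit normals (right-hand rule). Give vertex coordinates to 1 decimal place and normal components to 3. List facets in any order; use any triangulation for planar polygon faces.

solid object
 facet normal 0.052 0.416 0.908
  outer loop
   vertex 4.2 1.5 4.5
   vertex 4.5 4.3 3.2
   vertex 0.0 2.9 4.1
  endloop
 endfacet
 facet normal 0.995 -0.079 0.060
  outer loop
   vertex 4.2 1.5 4.5
   vertex 4.4 0.7 0.1
   vertex 4.5 4.3 3.2
  endloop
 endfacet
 facet normal -0.052 0.653 0.756
  outer loop
   vertex 0.2 5.0 2.3
   vertex 0.0 2.9 4.1
   vertex 4.5 4.3 3.2
  endloop
 endfacet
 facet normal 0.256 0.627 -0.736
  outer loop
   vertex 0.2 5.0 2.3
   vertex 4.5 4.3 3.2
   vertex 4.4 0.7 0.1
  endloop
 endfacet
 facet normal -0.971 -0.095 -0.219
  outer loop
   vertex 0.7 0.6 2.0
   vertex 0.0 2.9 4.1
   vertex 0.2 5.0 2.3
  endloop
 endfacet
 facet normal -0.457 0.009 -0.889
  outer loop
   vertex 0.7 0.6 2.0
   vertex 0.2 5.0 2.3
   vertex 4.4 0.7 0.1
  endloop
 endfacet
 facet normal 0.777 -0.613 0.147
  outer loop
   vertex 3.6 0.5 3.5
   vertex 4.4 0.7 0.1
   vertex 4.2 1.5 4.5
  endloop
 endfacet
 facet normal -0.004 -0.998 -0.060
  outer loop
   vertex 3.6 0.5 3.5
   vertex 0.7 0.6 2.0
   vertex 4.4 0.7 0.1
  endloop
 endfacet
 facet normal -0.270 -0.595 0.757
  outer loop
   vertex 3.6 0.5 3.5
   vertex 4.2 1.5 4.5
   vertex 0.0 2.9 4.1
  endloop
 endfacet
 facet normal -0.352 -0.687 0.635
  outer loop
   vertex 3.6 0.5 3.5
   vertex 0.0 2.9 4.1
   vertex 0.7 0.6 2.0
  endloop
 endfacet
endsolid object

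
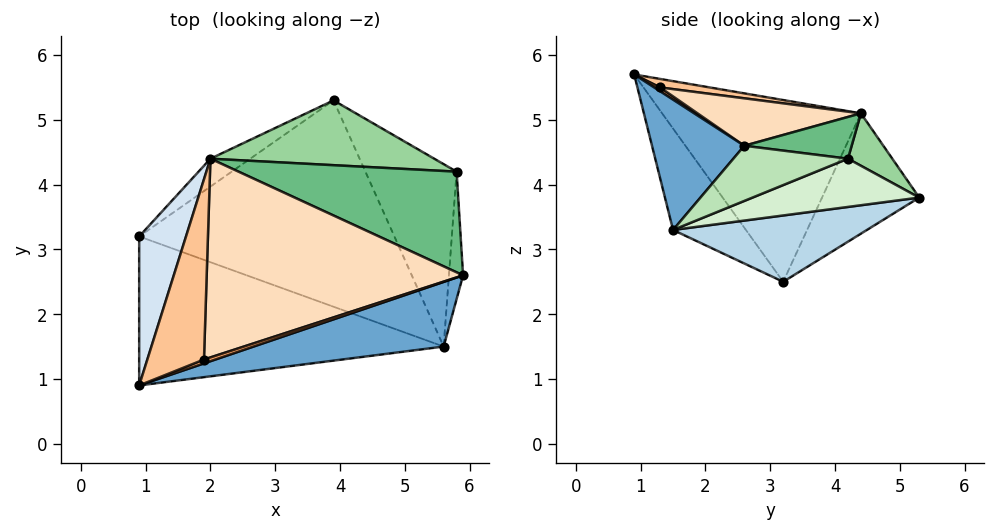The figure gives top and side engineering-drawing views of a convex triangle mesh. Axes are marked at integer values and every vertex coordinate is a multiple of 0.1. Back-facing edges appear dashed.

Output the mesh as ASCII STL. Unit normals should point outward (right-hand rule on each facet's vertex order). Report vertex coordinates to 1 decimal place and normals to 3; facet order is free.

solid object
 facet normal 0.375 -0.749 0.547
  outer loop
   vertex 5.6 1.5 3.3
   vertex 5.9 2.6 4.6
   vertex 0.9 0.9 5.7
  endloop
 endfacet
 facet normal -0.191 -0.797 -0.573
  outer loop
   vertex 5.6 1.5 3.3
   vertex 0.9 0.9 5.7
   vertex 0.9 3.2 2.5
  endloop
 endfacet
 facet normal 0.245 0.233 -0.941
  outer loop
   vertex 5.6 1.5 3.3
   vertex 0.9 3.2 2.5
   vertex 3.9 5.3 3.8
  endloop
 endfacet
 facet normal -0.915 0.328 0.236
  outer loop
   vertex 2.0 4.4 5.1
   vertex 0.9 3.2 2.5
   vertex 0.9 0.9 5.7
  endloop
 endfacet
 facet normal -0.515 0.840 -0.170
  outer loop
   vertex 2.0 4.4 5.1
   vertex 3.9 5.3 3.8
   vertex 0.9 3.2 2.5
  endloop
 endfacet
 facet normal 0.302 -0.302 0.905
  outer loop
   vertex 1.9 1.3 5.5
   vertex 0.9 0.9 5.7
   vertex 5.9 2.6 4.6
  endloop
 endfacet
 facet normal 0.148 0.122 0.982
  outer loop
   vertex 1.9 1.3 5.5
   vertex 2.0 4.4 5.1
   vertex 0.9 0.9 5.7
  endloop
 endfacet
 facet normal 0.181 0.120 0.976
  outer loop
   vertex 1.9 1.3 5.5
   vertex 5.9 2.6 4.6
   vertex 2.0 4.4 5.1
  endloop
 endfacet
 facet normal 0.186 0.133 0.973
  outer loop
   vertex 5.8 4.2 4.4
   vertex 2.0 4.4 5.1
   vertex 5.9 2.6 4.6
  endloop
 endfacet
 facet normal 0.167 0.679 0.715
  outer loop
   vertex 5.8 4.2 4.4
   vertex 3.9 5.3 3.8
   vertex 2.0 4.4 5.1
  endloop
 endfacet
 facet normal 0.968 0.029 -0.248
  outer loop
   vertex 5.8 4.2 4.4
   vertex 5.9 2.6 4.6
   vertex 5.6 1.5 3.3
  endloop
 endfacet
 facet normal 0.445 0.310 -0.841
  outer loop
   vertex 5.8 4.2 4.4
   vertex 5.6 1.5 3.3
   vertex 3.9 5.3 3.8
  endloop
 endfacet
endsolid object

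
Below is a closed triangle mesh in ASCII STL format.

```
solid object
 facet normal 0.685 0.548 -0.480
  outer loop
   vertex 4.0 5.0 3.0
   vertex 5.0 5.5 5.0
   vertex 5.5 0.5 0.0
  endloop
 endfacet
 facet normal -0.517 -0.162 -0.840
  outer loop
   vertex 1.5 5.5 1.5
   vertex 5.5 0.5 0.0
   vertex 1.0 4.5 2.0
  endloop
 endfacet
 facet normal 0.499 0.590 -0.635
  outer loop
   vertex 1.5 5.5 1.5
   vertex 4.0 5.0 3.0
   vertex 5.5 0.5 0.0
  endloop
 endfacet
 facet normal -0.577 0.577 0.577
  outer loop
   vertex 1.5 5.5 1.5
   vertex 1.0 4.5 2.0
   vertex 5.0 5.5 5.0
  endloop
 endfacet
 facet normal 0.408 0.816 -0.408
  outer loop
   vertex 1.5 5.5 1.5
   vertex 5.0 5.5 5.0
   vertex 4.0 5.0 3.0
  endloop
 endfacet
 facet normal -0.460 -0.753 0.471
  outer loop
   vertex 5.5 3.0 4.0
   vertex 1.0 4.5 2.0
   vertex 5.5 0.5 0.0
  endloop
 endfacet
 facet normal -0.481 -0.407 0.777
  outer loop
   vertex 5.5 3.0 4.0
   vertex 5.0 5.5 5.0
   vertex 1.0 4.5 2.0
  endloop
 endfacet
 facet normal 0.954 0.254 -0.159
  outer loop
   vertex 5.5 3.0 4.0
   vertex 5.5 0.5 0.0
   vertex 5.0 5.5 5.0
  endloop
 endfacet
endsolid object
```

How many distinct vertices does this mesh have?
6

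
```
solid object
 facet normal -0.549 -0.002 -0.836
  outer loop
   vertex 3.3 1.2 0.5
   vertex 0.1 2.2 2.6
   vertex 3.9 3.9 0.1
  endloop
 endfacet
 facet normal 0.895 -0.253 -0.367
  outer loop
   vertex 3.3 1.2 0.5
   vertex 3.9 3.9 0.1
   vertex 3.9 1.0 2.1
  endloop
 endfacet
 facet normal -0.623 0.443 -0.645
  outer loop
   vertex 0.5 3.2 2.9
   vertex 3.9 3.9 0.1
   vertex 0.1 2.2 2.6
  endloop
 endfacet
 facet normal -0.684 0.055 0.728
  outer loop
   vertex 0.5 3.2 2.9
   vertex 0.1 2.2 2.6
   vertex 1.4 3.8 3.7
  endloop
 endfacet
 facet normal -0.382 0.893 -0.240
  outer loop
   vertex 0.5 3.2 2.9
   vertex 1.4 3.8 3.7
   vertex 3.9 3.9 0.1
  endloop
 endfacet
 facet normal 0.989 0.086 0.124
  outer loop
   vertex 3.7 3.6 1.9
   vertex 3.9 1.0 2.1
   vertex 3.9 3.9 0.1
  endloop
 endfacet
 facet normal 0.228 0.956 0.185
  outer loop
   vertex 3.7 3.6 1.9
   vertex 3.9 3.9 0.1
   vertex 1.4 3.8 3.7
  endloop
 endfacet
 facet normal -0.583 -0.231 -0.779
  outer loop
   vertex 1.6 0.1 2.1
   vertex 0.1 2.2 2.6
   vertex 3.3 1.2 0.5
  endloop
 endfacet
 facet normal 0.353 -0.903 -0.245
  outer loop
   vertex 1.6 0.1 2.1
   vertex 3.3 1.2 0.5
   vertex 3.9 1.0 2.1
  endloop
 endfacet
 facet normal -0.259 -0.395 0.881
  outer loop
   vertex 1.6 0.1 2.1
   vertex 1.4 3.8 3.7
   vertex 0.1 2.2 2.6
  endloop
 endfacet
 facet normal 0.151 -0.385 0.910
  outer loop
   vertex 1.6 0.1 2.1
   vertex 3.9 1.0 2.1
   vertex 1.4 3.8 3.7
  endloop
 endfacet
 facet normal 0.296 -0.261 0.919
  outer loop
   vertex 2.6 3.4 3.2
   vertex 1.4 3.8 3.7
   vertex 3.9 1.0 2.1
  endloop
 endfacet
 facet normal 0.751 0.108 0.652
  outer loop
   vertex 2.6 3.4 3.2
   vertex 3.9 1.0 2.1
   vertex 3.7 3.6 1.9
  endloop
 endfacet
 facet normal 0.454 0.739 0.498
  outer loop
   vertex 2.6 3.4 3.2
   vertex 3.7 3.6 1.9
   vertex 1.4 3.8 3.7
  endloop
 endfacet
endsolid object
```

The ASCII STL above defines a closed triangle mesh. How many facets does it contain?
14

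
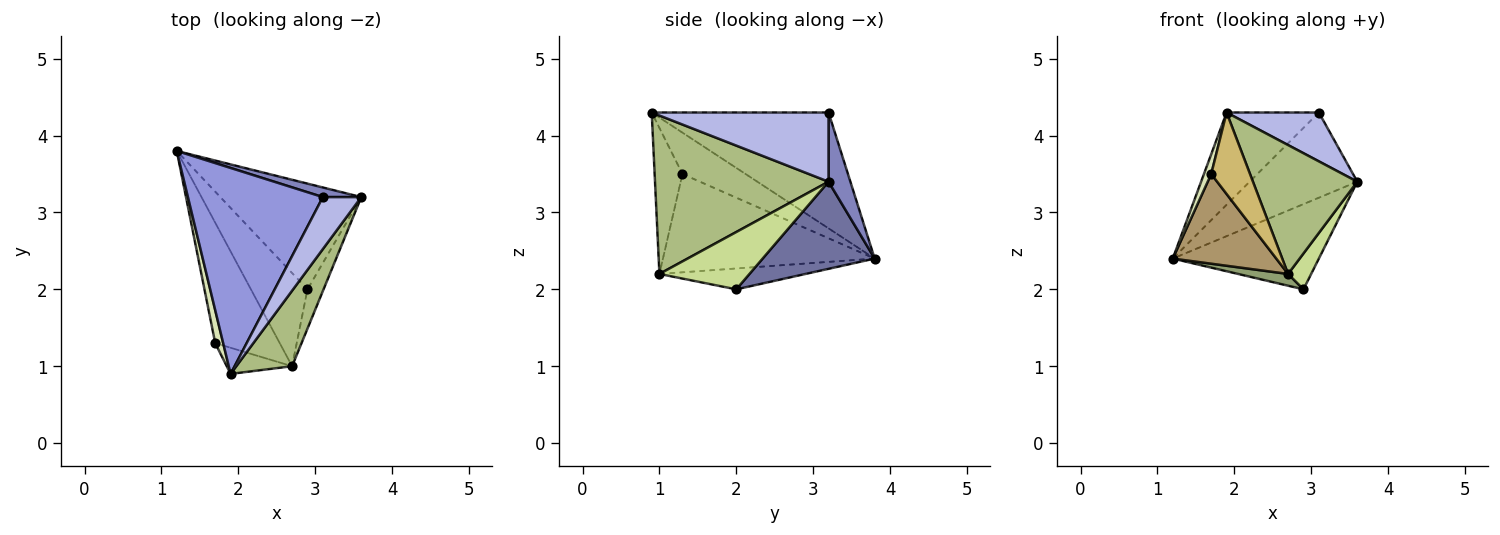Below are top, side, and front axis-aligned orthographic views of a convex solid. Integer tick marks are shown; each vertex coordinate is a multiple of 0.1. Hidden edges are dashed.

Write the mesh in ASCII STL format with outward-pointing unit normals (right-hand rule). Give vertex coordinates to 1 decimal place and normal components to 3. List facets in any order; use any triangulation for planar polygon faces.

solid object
 facet normal 0.434 0.565 -0.702
  outer loop
   vertex 2.9 2.0 2.0
   vertex 1.2 3.8 2.4
   vertex 3.6 3.2 3.4
  endloop
 endfacet
 facet normal 0.198 0.974 0.110
  outer loop
   vertex 3.1 3.2 4.3
   vertex 3.6 3.2 3.4
   vertex 1.2 3.8 2.4
  endloop
 endfacet
 facet normal -0.617 0.322 0.718
  outer loop
   vertex 3.1 3.2 4.3
   vertex 1.2 3.8 2.4
   vertex 1.9 0.9 4.3
  endloop
 endfacet
 facet normal 0.795 -0.415 0.442
  outer loop
   vertex 3.1 3.2 4.3
   vertex 1.9 0.9 4.3
   vertex 3.6 3.2 3.4
  endloop
 endfacet
 facet normal -0.344 -0.118 -0.932
  outer loop
   vertex 2.7 1.0 2.2
   vertex 1.2 3.8 2.4
   vertex 2.9 2.0 2.0
  endloop
 endfacet
 facet normal 0.820 -0.493 0.289
  outer loop
   vertex 2.7 1.0 2.2
   vertex 3.6 3.2 3.4
   vertex 1.9 0.9 4.3
  endloop
 endfacet
 facet normal 0.935 -0.239 -0.262
  outer loop
   vertex 2.7 1.0 2.2
   vertex 2.9 2.0 2.0
   vertex 3.6 3.2 3.4
  endloop
 endfacet
 facet normal -0.976 -0.113 0.188
  outer loop
   vertex 1.7 1.3 3.5
   vertex 1.9 0.9 4.3
   vertex 1.2 3.8 2.4
  endloop
 endfacet
 facet normal -0.774 -0.378 -0.508
  outer loop
   vertex 1.7 1.3 3.5
   vertex 1.2 3.8 2.4
   vertex 2.7 1.0 2.2
  endloop
 endfacet
 facet normal -0.564 -0.786 -0.252
  outer loop
   vertex 1.7 1.3 3.5
   vertex 2.7 1.0 2.2
   vertex 1.9 0.9 4.3
  endloop
 endfacet
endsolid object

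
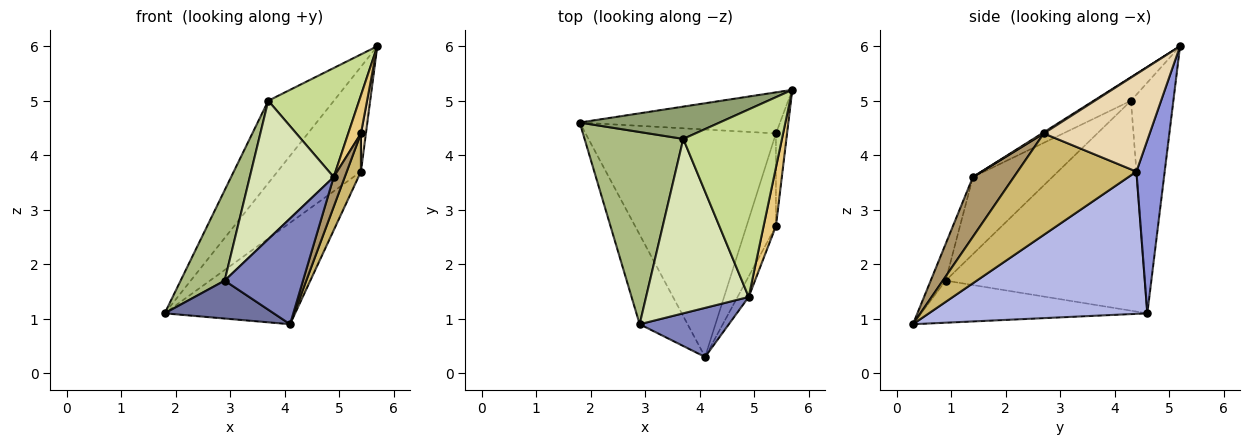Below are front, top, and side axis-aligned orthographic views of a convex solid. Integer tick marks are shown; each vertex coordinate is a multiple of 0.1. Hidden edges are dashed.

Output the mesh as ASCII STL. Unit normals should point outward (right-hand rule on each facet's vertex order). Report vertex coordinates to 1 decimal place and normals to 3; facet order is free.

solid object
 facet normal -0.629 -0.303 -0.716
  outer loop
   vertex 2.9 0.9 1.7
   vertex 1.8 4.6 1.1
   vertex 4.1 0.3 0.9
  endloop
 endfacet
 facet normal -0.170 -0.894 0.415
  outer loop
   vertex 4.9 1.4 3.6
   vertex 2.9 0.9 1.7
   vertex 4.1 0.3 0.9
  endloop
 endfacet
 facet normal 0.301 0.888 -0.348
  outer loop
   vertex 5.4 4.4 3.7
   vertex 1.8 4.6 1.1
   vertex 5.7 5.2 6.0
  endloop
 endfacet
 facet normal 0.564 0.337 -0.754
  outer loop
   vertex 5.4 4.4 3.7
   vertex 4.1 0.3 0.9
   vertex 1.8 4.6 1.1
  endloop
 endfacet
 facet normal -0.515 0.798 0.312
  outer loop
   vertex 3.7 4.3 5.0
   vertex 5.7 5.2 6.0
   vertex 1.8 4.6 1.1
  endloop
 endfacet
 facet normal -0.887 -0.196 0.417
  outer loop
   vertex 3.7 4.3 5.0
   vertex 1.8 4.6 1.1
   vertex 2.9 0.9 1.7
  endloop
 endfacet
 facet normal -0.202 -0.492 0.847
  outer loop
   vertex 3.7 4.3 5.0
   vertex 4.9 1.4 3.6
   vertex 5.7 5.2 6.0
  endloop
 endfacet
 facet normal -0.507 -0.536 0.675
  outer loop
   vertex 3.7 4.3 5.0
   vertex 2.9 0.9 1.7
   vertex 4.9 1.4 3.6
  endloop
 endfacet
 facet normal 0.950 -0.257 -0.177
  outer loop
   vertex 5.4 2.7 4.4
   vertex 4.9 1.4 3.6
   vertex 4.1 0.3 0.9
  endloop
 endfacet
 facet normal 0.954 -0.114 -0.276
  outer loop
   vertex 5.4 2.7 4.4
   vertex 4.1 0.3 0.9
   vertex 5.4 4.4 3.7
  endloop
 endfacet
 facet normal 0.078 -0.544 0.835
  outer loop
   vertex 5.4 2.7 4.4
   vertex 5.7 5.2 6.0
   vertex 4.9 1.4 3.6
  endloop
 endfacet
 facet normal 0.992 -0.047 -0.113
  outer loop
   vertex 5.4 2.7 4.4
   vertex 5.4 4.4 3.7
   vertex 5.7 5.2 6.0
  endloop
 endfacet
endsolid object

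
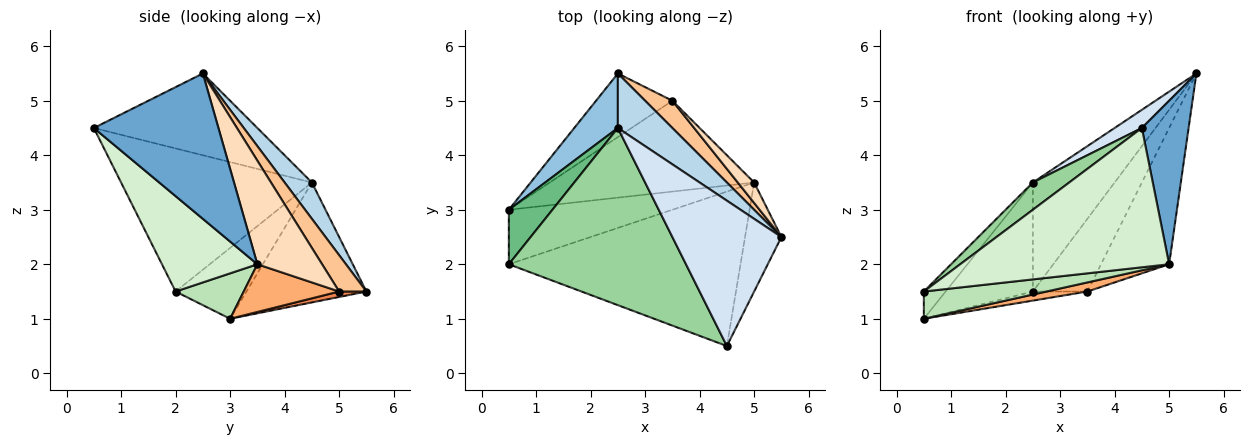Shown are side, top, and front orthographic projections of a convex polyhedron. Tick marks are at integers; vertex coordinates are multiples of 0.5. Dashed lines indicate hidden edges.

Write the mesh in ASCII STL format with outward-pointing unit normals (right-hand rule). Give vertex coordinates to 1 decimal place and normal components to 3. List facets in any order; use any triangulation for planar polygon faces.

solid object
 facet normal 0.912 -0.342 -0.228
  outer loop
   vertex 5.0 3.5 2.0
   vertex 5.5 2.5 5.5
   vertex 4.5 0.5 4.5
  endloop
 endfacet
 facet normal -0.776 0.564 0.282
  outer loop
   vertex 2.5 4.5 3.5
   vertex 2.5 5.5 1.5
   vertex 0.5 3.0 1.0
  endloop
 endfacet
 facet normal 0.286 0.857 0.429
  outer loop
   vertex 2.5 4.5 3.5
   vertex 5.5 2.5 5.5
   vertex 2.5 5.5 1.5
  endloop
 endfacet
 facet normal -0.597 -0.100 0.796
  outer loop
   vertex 2.5 4.5 3.5
   vertex 4.5 0.5 4.5
   vertex 5.5 2.5 5.5
  endloop
 endfacet
 facet normal 0.071 0.141 -0.987
  outer loop
   vertex 3.5 5.0 1.5
   vertex 0.5 3.0 1.0
   vertex 2.5 5.5 1.5
  endloop
 endfacet
 facet normal 0.226 -0.097 -0.969
  outer loop
   vertex 3.5 5.0 1.5
   vertex 5.0 3.5 2.0
   vertex 0.5 3.0 1.0
  endloop
 endfacet
 facet normal 0.424 0.848 0.318
  outer loop
   vertex 3.5 5.0 1.5
   vertex 2.5 5.5 1.5
   vertex 5.5 2.5 5.5
  endloop
 endfacet
 facet normal 0.685 0.721 0.108
  outer loop
   vertex 3.5 5.0 1.5
   vertex 5.5 2.5 5.5
   vertex 5.0 3.5 2.0
  endloop
 endfacet
 facet normal -0.824 0.253 0.507
  outer loop
   vertex 0.5 2.0 1.5
   vertex 2.5 4.5 3.5
   vertex 0.5 3.0 1.0
  endloop
 endfacet
 facet normal -0.624 -0.119 0.772
  outer loop
   vertex 0.5 2.0 1.5
   vertex 4.5 0.5 4.5
   vertex 2.5 4.5 3.5
  endloop
 endfacet
 facet normal 0.241 -0.434 -0.868
  outer loop
   vertex 0.5 2.0 1.5
   vertex 0.5 3.0 1.0
   vertex 5.0 3.5 2.0
  endloop
 endfacet
 facet normal 0.292 -0.640 -0.710
  outer loop
   vertex 0.5 2.0 1.5
   vertex 5.0 3.5 2.0
   vertex 4.5 0.5 4.5
  endloop
 endfacet
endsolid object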